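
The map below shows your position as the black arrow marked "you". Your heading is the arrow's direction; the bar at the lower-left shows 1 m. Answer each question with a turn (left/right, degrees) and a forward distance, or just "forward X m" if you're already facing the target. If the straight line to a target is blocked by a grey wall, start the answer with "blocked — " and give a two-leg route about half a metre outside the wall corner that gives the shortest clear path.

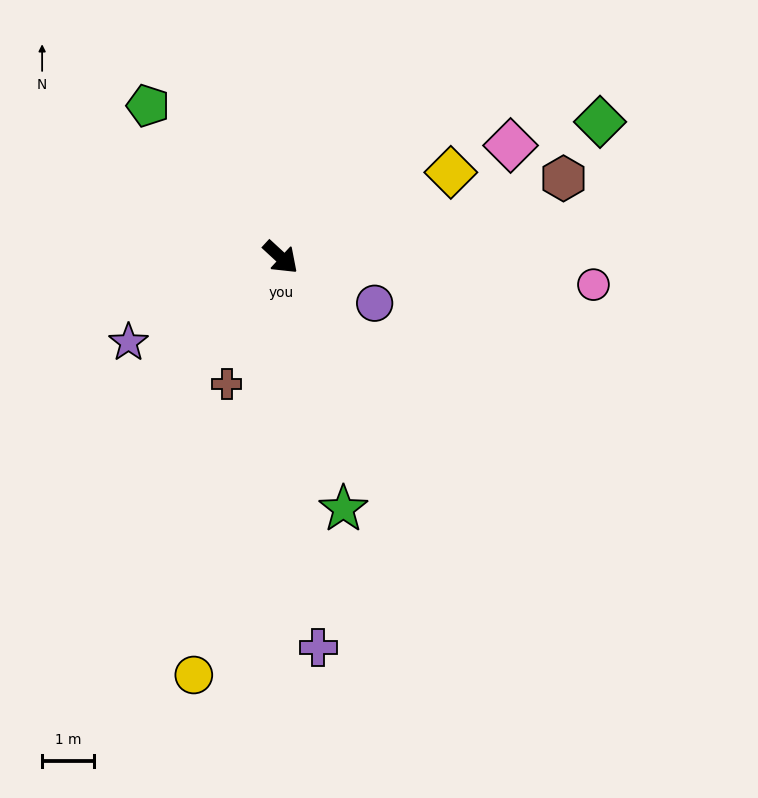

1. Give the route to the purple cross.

turn right 42°, forward 7.5 m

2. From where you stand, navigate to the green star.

turn right 33°, forward 5.0 m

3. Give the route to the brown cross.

turn right 71°, forward 2.6 m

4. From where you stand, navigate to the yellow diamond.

turn left 69°, forward 3.7 m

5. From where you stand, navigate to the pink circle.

turn left 38°, forward 6.0 m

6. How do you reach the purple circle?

turn left 17°, forward 2.0 m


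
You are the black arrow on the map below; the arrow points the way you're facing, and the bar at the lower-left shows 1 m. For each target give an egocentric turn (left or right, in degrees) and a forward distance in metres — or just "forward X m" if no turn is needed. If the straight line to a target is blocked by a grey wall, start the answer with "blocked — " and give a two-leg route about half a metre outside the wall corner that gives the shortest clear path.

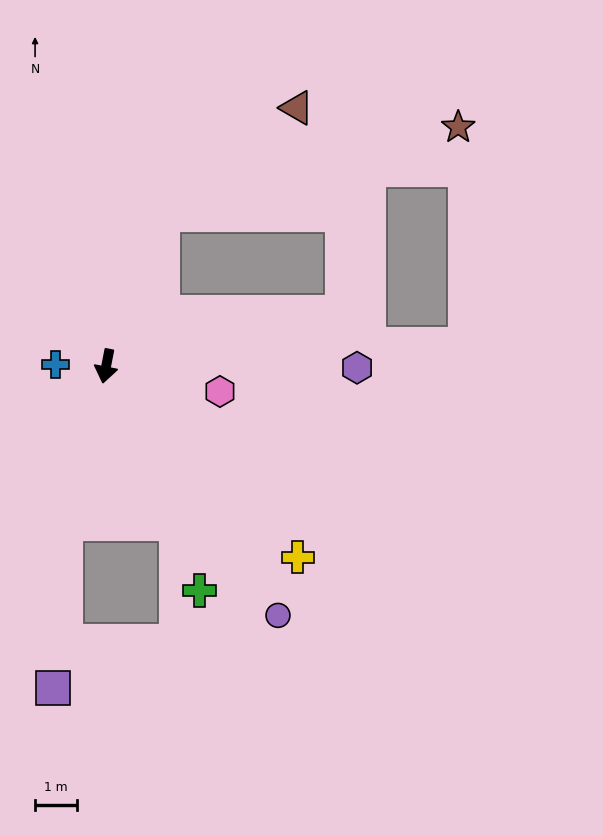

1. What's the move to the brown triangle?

blocked — turn left 171°, forward 3.8 m, then turn right 32°, forward 4.1 m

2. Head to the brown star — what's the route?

blocked — turn left 171°, forward 3.8 m, then turn right 54°, forward 7.3 m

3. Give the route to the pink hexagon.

turn left 89°, forward 2.8 m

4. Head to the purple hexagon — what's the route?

turn left 101°, forward 6.0 m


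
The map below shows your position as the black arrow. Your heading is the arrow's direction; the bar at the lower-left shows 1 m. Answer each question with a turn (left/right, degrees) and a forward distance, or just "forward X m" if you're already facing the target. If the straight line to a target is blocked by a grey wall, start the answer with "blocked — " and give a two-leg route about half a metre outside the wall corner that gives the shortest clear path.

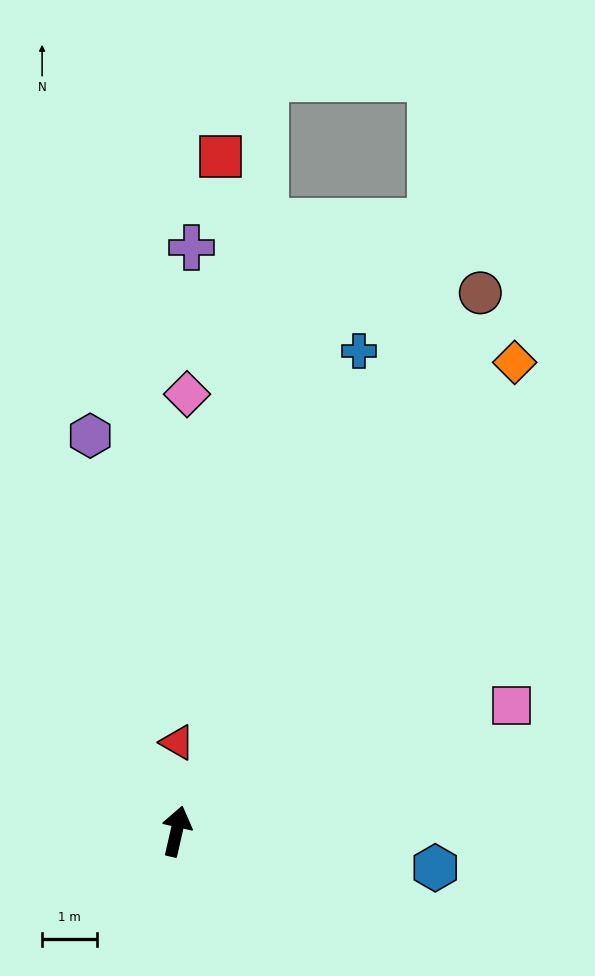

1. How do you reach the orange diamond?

turn right 23°, forward 10.6 m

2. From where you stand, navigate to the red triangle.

turn left 12°, forward 1.6 m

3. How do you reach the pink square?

turn right 57°, forward 6.6 m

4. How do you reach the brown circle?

turn right 17°, forward 11.4 m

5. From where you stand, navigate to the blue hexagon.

turn right 85°, forward 4.8 m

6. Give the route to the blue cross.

turn right 8°, forward 9.4 m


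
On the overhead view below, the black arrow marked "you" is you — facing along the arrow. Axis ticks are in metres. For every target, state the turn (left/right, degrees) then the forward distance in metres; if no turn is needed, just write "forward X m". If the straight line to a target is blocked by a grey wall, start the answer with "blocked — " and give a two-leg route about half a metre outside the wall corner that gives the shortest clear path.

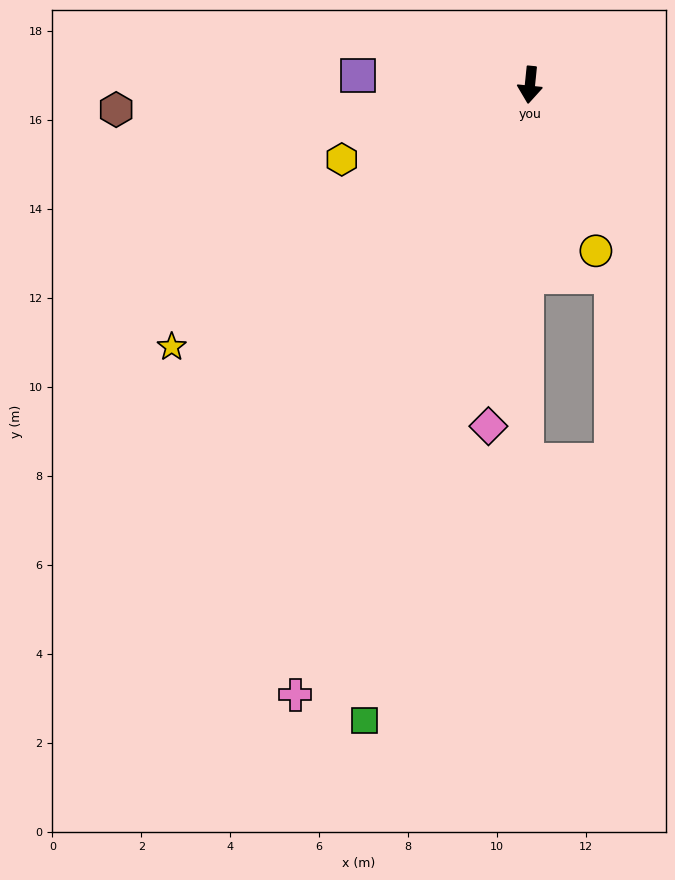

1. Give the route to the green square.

turn right 9°, forward 14.8 m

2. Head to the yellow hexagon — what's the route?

turn right 63°, forward 4.6 m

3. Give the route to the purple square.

turn right 87°, forward 3.9 m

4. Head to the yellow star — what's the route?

turn right 48°, forward 10.0 m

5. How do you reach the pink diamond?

forward 7.7 m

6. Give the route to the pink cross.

turn right 15°, forward 14.7 m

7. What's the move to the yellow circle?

turn left 27°, forward 4.0 m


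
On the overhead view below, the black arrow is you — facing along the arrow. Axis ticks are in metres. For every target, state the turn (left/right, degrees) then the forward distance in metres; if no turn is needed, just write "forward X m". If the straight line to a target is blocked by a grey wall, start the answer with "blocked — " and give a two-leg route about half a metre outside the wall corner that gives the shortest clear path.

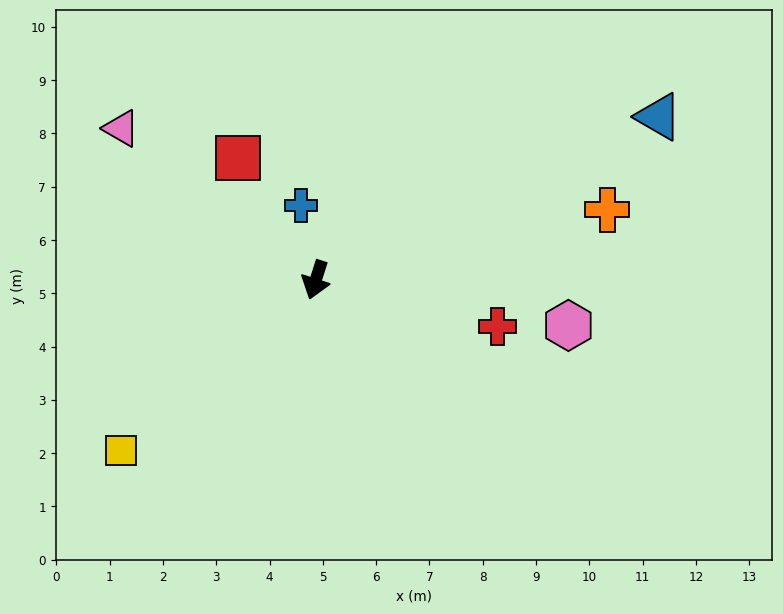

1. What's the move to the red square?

turn right 130°, forward 2.7 m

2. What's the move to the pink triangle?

turn right 110°, forward 4.6 m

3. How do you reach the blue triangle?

turn left 133°, forward 7.1 m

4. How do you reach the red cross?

turn left 93°, forward 3.5 m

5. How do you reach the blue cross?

turn right 151°, forward 1.4 m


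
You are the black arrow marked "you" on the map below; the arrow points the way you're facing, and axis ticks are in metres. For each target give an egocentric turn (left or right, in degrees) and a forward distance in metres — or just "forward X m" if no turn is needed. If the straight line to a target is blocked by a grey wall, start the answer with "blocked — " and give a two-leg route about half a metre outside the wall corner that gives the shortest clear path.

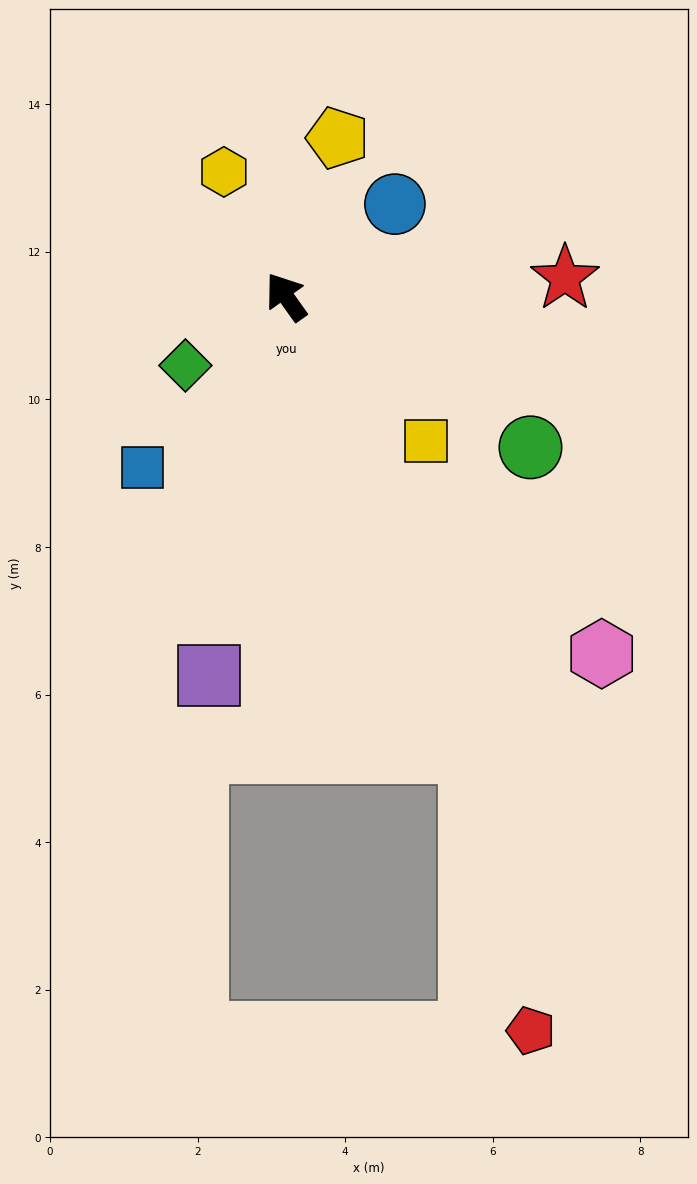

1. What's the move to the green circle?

turn right 157°, forward 3.9 m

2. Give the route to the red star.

turn right 122°, forward 3.8 m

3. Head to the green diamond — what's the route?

turn left 89°, forward 1.7 m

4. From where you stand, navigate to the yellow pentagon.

turn right 53°, forward 2.3 m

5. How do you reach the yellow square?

turn right 171°, forward 2.7 m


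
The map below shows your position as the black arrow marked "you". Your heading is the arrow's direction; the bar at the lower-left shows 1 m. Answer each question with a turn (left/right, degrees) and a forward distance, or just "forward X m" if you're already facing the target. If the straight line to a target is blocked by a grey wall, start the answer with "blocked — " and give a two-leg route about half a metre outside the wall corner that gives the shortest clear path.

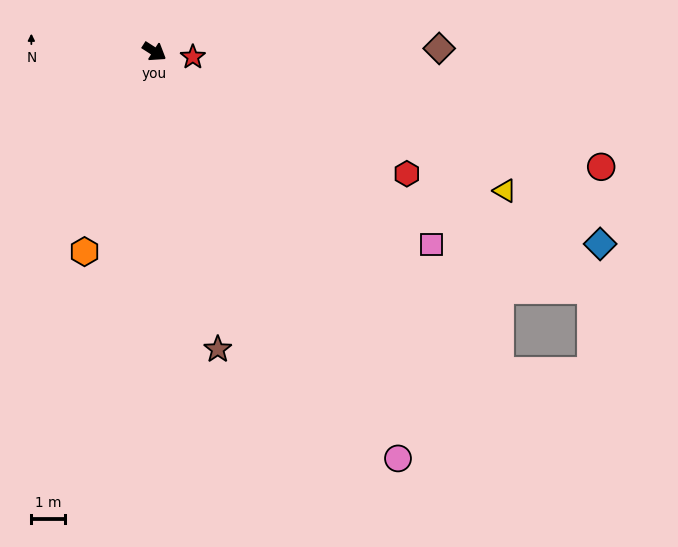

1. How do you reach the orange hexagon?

turn right 77°, forward 6.2 m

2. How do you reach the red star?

turn left 25°, forward 1.1 m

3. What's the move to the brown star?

turn right 45°, forward 8.9 m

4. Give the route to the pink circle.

turn right 26°, forward 13.9 m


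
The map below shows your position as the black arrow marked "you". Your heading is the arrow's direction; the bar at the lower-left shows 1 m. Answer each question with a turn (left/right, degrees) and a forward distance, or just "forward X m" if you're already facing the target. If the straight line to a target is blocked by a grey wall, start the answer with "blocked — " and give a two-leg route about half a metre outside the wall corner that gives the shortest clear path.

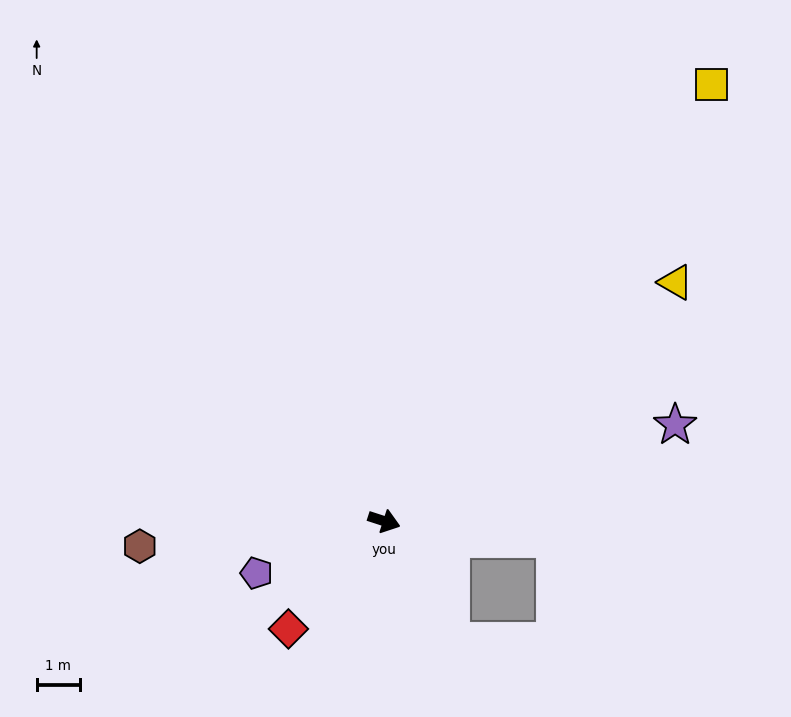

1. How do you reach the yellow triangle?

turn left 57°, forward 8.7 m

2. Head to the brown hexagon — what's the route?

turn right 156°, forward 5.7 m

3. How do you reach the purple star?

turn left 36°, forward 7.1 m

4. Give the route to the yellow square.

turn left 71°, forward 12.7 m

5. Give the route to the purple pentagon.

turn right 140°, forward 3.2 m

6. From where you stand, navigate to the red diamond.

turn right 114°, forward 3.3 m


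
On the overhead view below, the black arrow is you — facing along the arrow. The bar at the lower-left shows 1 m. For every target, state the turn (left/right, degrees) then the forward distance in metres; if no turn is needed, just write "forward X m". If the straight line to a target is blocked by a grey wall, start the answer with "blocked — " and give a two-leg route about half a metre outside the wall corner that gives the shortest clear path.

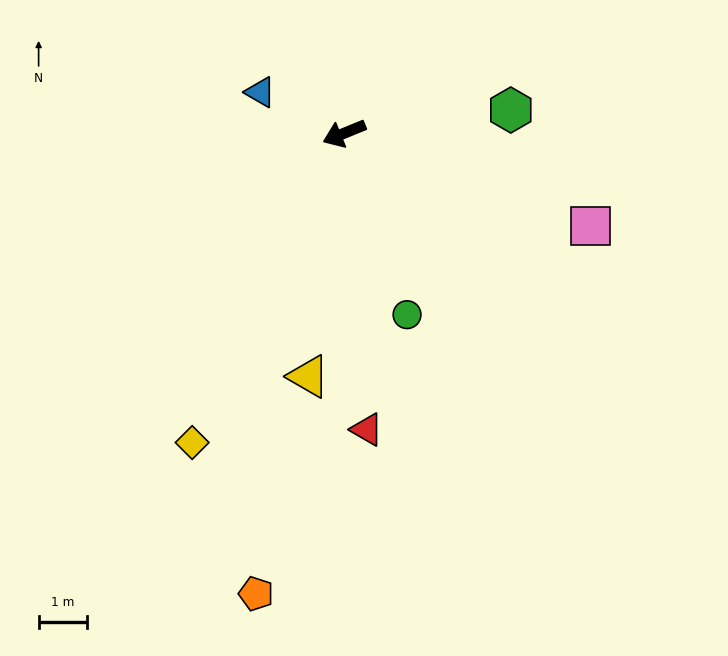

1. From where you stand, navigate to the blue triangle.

turn right 48°, forward 1.9 m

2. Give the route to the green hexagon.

turn left 166°, forward 3.5 m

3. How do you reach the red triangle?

turn left 72°, forward 6.2 m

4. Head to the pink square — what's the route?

turn left 137°, forward 5.5 m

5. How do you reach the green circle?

turn left 87°, forward 4.0 m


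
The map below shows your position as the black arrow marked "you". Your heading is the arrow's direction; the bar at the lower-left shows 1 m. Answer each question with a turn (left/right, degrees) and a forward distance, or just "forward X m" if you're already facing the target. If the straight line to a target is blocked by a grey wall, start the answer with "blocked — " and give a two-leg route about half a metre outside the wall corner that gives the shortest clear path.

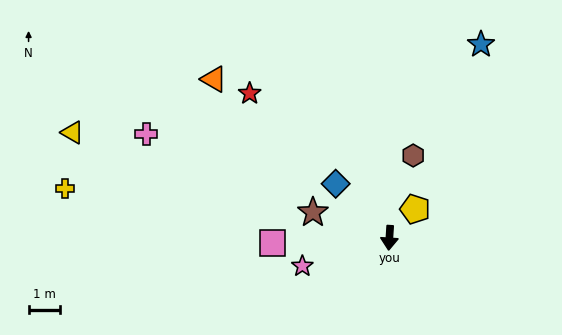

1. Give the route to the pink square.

turn right 84°, forward 3.7 m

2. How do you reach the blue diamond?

turn right 132°, forward 2.4 m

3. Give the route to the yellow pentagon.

turn left 142°, forward 1.2 m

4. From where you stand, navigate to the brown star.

turn right 105°, forward 2.5 m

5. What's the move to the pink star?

turn right 68°, forward 2.9 m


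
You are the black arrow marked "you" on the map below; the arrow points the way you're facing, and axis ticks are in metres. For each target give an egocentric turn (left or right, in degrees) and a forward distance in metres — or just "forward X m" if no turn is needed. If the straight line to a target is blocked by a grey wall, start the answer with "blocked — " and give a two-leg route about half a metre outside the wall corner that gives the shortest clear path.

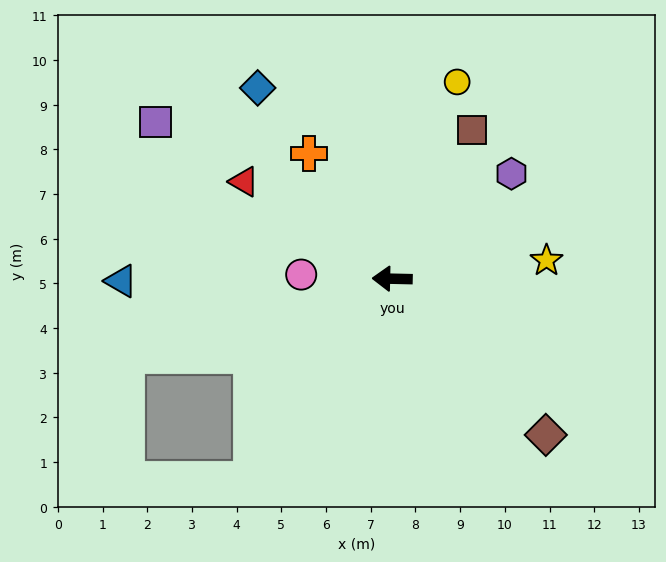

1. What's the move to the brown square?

turn right 117°, forward 3.8 m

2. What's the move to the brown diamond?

turn left 136°, forward 4.9 m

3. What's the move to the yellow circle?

turn right 107°, forward 4.6 m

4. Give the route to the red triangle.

turn right 32°, forward 4.0 m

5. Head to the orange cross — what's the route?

turn right 55°, forward 3.4 m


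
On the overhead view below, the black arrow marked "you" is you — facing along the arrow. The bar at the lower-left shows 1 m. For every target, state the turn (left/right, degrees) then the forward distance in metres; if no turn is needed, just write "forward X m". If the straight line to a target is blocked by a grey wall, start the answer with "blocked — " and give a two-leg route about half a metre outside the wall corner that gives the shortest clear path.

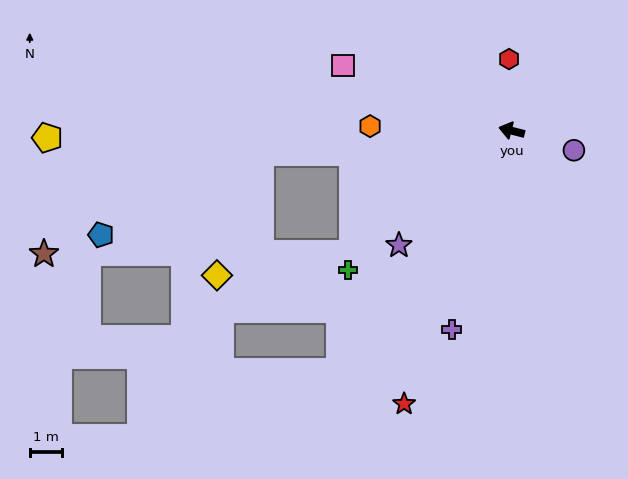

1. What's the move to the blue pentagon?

blocked — turn left 19°, forward 7.9 m, then turn left 22°, forward 5.6 m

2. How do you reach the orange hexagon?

turn left 12°, forward 4.5 m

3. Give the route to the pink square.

turn right 7°, forward 5.7 m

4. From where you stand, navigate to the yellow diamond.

blocked — turn left 52°, forward 6.3 m, then turn right 29°, forward 4.3 m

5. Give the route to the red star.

turn left 83°, forward 9.2 m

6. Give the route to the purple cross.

turn left 87°, forward 6.5 m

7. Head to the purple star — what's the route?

turn left 60°, forward 5.1 m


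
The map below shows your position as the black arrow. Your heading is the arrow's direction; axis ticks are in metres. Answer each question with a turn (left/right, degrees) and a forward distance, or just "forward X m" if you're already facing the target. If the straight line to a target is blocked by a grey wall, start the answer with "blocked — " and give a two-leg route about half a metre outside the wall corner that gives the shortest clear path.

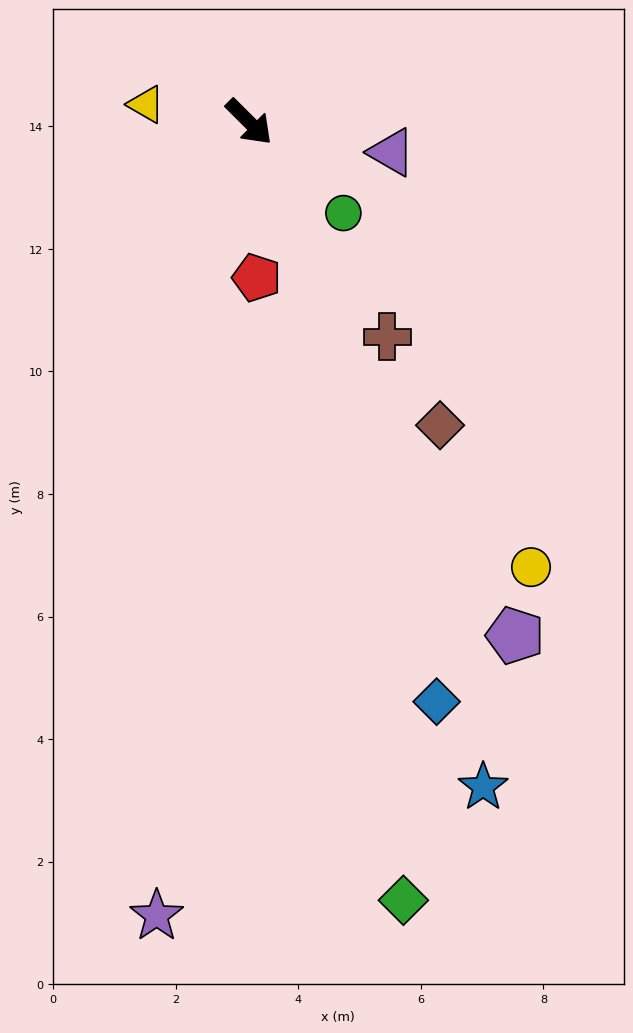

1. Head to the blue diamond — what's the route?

turn right 27°, forward 9.9 m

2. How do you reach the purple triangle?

turn left 33°, forward 2.4 m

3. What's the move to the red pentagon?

turn right 42°, forward 2.5 m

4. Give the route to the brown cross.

turn right 12°, forward 4.2 m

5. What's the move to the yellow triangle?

turn right 145°, forward 1.7 m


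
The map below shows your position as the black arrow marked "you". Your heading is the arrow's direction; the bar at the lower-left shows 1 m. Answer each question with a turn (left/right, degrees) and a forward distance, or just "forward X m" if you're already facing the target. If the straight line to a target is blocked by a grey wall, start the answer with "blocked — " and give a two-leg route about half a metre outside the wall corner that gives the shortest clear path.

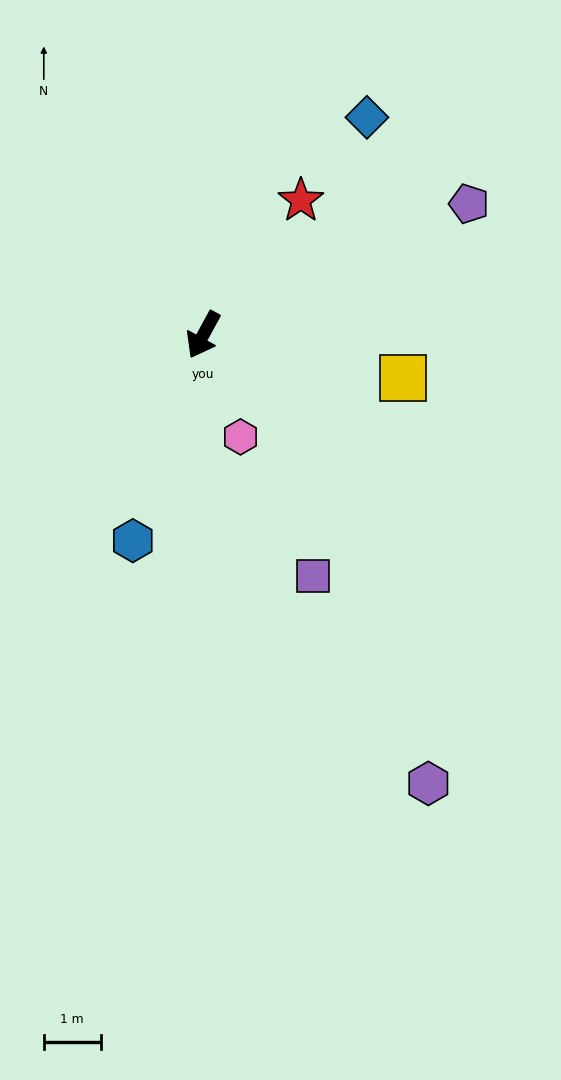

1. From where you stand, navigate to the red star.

turn left 173°, forward 2.9 m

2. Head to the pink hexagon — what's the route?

turn left 49°, forward 1.9 m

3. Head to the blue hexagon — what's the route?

turn left 10°, forward 3.8 m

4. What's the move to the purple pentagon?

turn left 145°, forward 5.2 m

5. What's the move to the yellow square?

turn left 106°, forward 3.6 m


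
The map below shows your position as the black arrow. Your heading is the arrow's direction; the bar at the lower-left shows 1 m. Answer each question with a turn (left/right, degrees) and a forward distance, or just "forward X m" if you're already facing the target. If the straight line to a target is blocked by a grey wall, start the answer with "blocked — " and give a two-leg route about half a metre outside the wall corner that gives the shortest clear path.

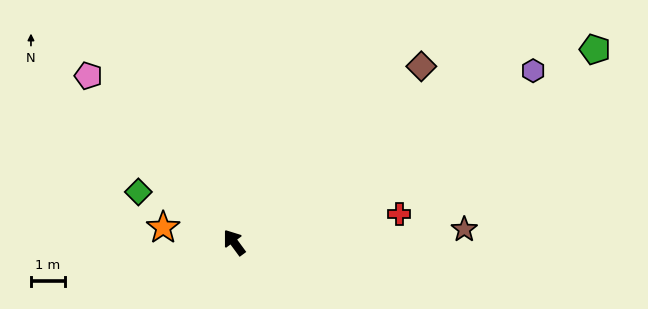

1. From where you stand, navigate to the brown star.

turn right 123°, forward 6.7 m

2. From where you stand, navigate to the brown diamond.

turn right 83°, forward 7.5 m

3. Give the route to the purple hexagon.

turn right 96°, forward 10.1 m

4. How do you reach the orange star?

turn left 42°, forward 2.1 m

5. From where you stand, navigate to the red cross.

turn right 117°, forward 4.9 m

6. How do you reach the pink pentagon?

turn left 5°, forward 6.5 m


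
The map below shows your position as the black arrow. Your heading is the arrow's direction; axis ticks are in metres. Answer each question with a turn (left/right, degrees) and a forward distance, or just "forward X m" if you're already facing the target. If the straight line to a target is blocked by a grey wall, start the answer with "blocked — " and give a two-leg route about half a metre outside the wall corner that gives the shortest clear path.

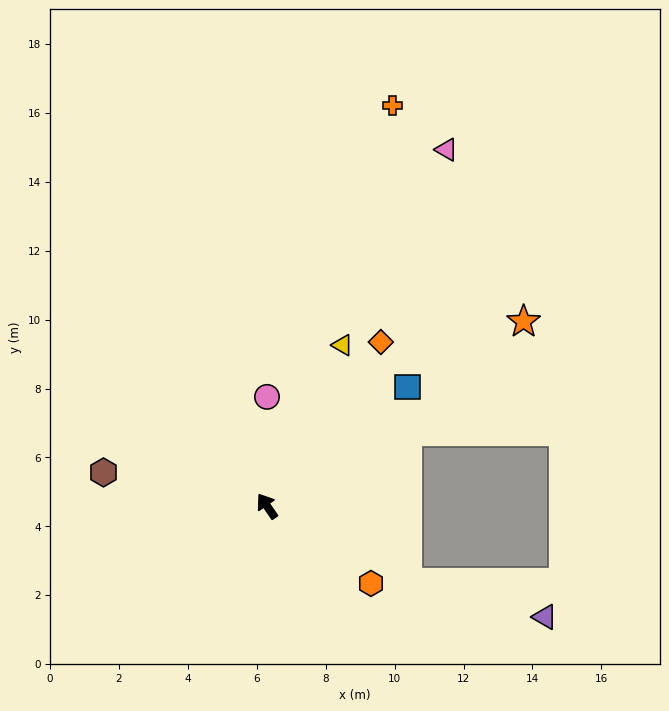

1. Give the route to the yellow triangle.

turn right 60°, forward 5.2 m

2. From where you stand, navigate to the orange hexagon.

turn right 161°, forward 3.8 m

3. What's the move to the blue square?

turn right 84°, forward 5.3 m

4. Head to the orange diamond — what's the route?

turn right 69°, forward 5.8 m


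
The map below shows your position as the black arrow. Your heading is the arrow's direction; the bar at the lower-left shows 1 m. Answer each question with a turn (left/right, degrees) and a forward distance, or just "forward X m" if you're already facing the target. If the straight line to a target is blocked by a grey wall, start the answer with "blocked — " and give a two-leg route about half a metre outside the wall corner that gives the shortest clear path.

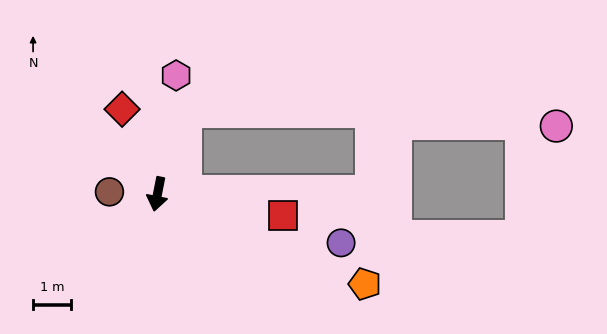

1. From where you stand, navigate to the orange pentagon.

turn left 78°, forward 5.9 m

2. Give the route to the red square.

turn left 91°, forward 3.3 m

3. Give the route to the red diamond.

turn right 146°, forward 2.4 m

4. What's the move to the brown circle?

turn right 82°, forward 1.3 m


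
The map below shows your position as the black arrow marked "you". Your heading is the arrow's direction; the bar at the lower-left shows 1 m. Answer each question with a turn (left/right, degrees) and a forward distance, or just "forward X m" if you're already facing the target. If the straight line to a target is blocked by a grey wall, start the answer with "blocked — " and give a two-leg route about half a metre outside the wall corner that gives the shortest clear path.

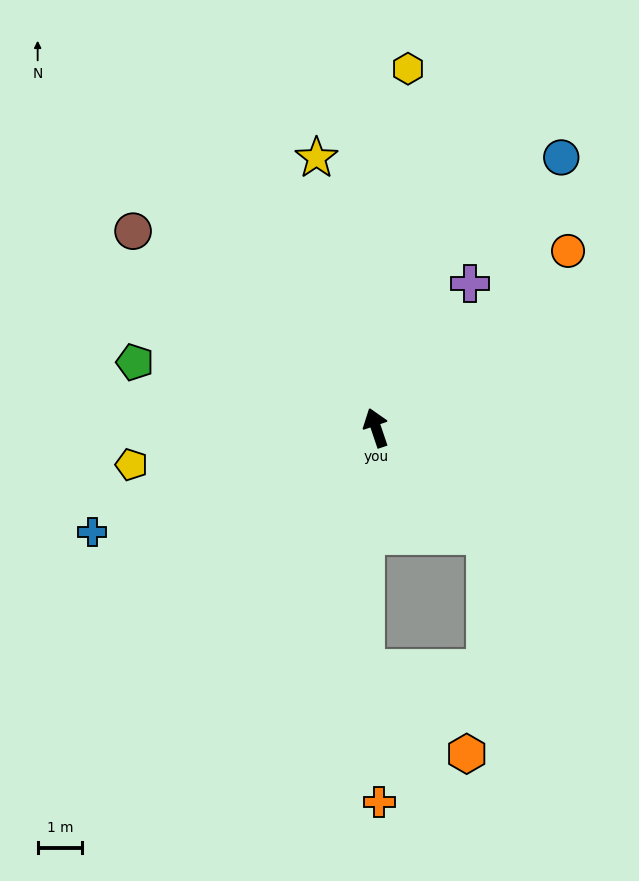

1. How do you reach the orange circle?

turn right 66°, forward 5.9 m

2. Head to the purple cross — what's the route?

turn right 52°, forward 3.9 m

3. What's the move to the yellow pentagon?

turn left 80°, forward 5.6 m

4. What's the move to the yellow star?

turn right 6°, forward 6.2 m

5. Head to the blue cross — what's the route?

turn left 92°, forward 6.8 m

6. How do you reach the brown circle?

turn left 32°, forward 7.0 m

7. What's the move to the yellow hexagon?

turn right 24°, forward 8.1 m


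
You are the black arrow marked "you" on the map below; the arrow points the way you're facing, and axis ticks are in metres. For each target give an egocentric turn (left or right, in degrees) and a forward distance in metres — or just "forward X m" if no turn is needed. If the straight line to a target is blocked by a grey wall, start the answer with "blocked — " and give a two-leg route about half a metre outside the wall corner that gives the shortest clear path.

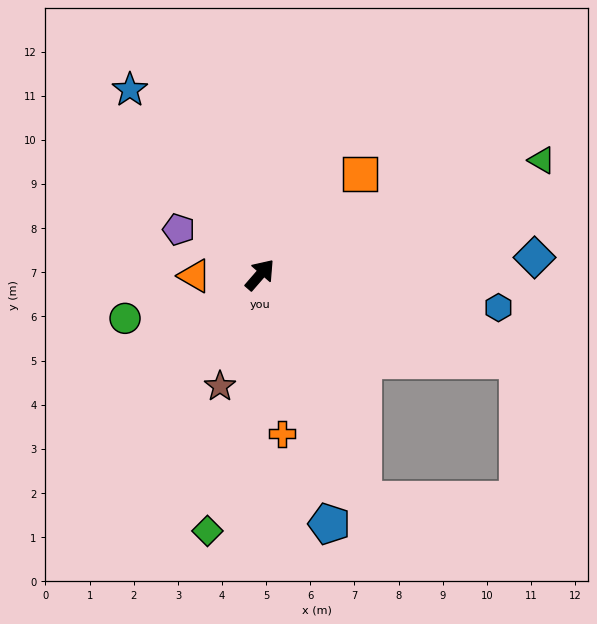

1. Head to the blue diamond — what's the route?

turn right 45°, forward 6.2 m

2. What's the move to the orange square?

turn right 4°, forward 3.2 m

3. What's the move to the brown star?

turn right 159°, forward 2.7 m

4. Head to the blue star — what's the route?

turn left 76°, forward 5.1 m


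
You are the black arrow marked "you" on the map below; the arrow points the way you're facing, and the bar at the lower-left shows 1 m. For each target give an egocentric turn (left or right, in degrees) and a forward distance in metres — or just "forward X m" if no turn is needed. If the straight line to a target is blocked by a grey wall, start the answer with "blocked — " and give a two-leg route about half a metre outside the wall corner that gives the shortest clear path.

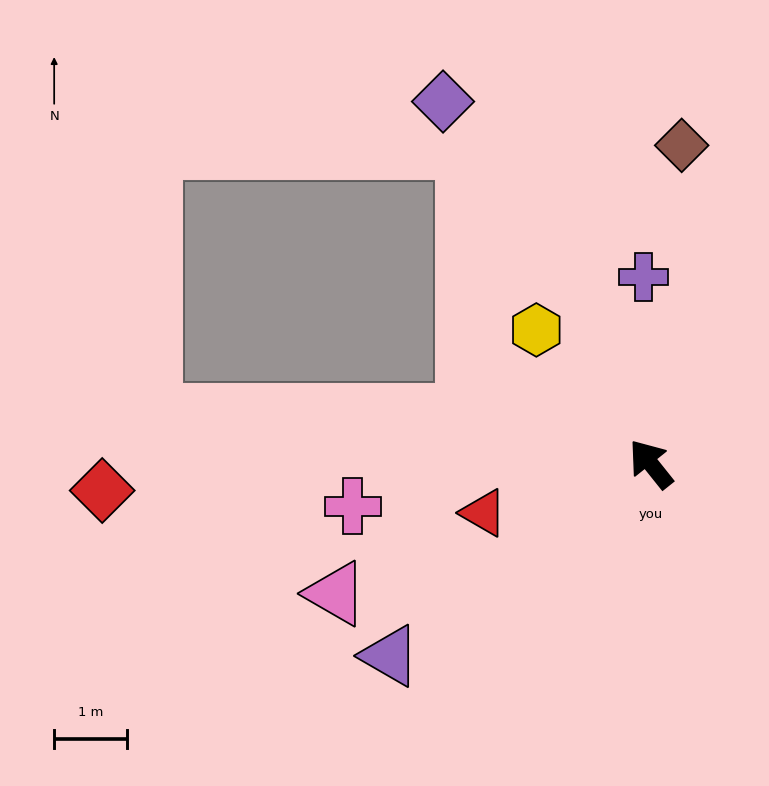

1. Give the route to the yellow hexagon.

forward 2.4 m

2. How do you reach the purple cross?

turn right 36°, forward 2.6 m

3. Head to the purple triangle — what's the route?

turn left 88°, forward 4.4 m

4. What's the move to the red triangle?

turn left 68°, forward 2.4 m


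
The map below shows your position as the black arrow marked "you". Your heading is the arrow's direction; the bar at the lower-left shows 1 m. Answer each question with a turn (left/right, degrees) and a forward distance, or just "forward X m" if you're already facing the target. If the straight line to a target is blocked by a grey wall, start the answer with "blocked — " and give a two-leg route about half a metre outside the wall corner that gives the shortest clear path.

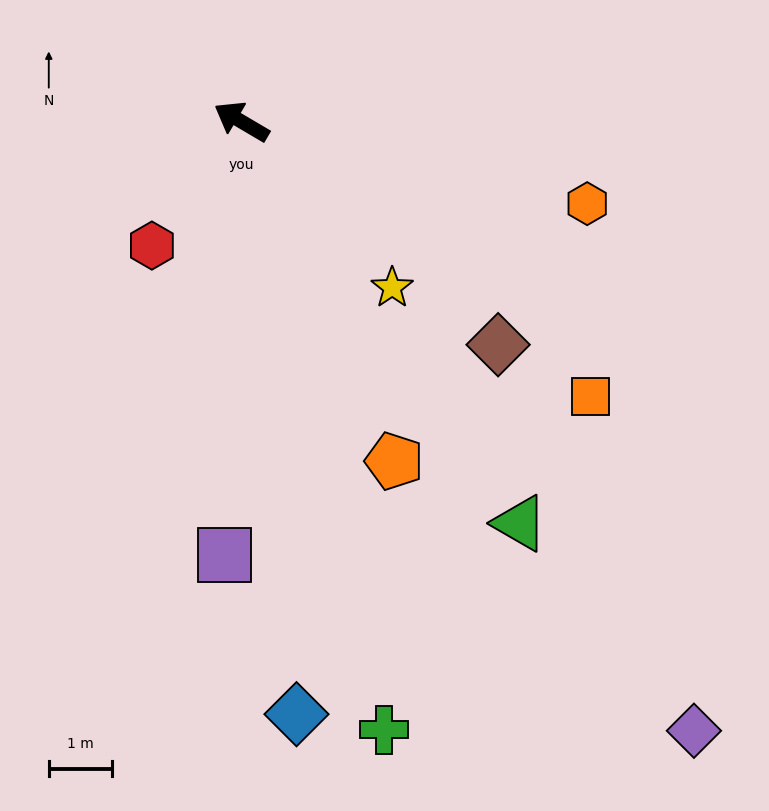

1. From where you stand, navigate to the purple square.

turn left 118°, forward 6.9 m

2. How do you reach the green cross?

turn left 134°, forward 9.9 m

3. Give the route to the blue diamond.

turn left 126°, forward 9.5 m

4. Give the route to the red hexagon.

turn left 85°, forward 2.4 m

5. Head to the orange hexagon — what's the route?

turn right 163°, forward 5.7 m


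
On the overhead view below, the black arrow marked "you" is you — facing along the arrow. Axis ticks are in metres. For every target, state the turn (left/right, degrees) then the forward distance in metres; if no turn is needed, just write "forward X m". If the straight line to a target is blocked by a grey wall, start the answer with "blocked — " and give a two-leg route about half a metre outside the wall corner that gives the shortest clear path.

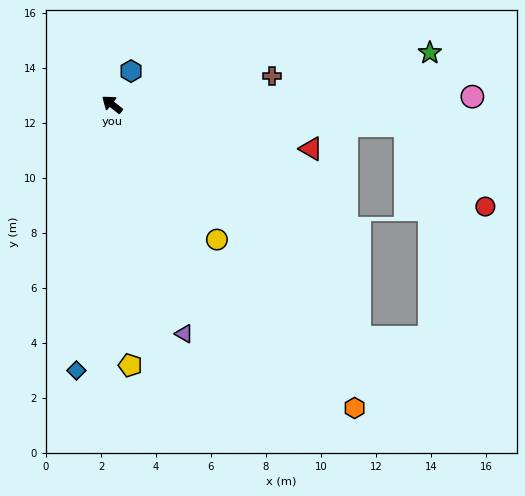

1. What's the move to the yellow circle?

turn left 166°, forward 6.2 m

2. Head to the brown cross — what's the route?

turn right 132°, forward 5.9 m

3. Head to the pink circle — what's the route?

turn right 140°, forward 13.1 m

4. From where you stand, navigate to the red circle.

blocked — turn right 146°, forward 10.7 m, then turn right 41°, forward 4.2 m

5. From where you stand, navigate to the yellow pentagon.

turn left 132°, forward 9.5 m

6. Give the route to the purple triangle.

turn left 146°, forward 8.7 m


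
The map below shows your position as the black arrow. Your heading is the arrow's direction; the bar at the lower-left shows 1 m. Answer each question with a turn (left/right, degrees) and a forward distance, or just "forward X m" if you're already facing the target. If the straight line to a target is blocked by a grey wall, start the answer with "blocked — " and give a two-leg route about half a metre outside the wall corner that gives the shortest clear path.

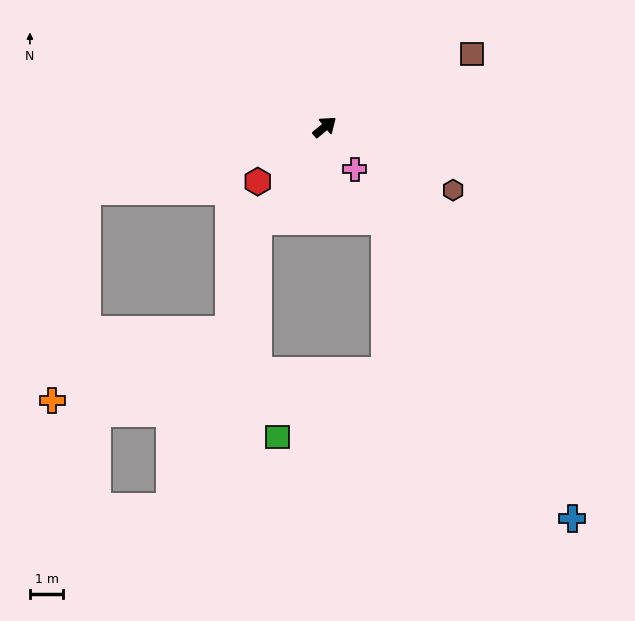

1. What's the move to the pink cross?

turn right 94°, forward 1.6 m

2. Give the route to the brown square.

turn right 13°, forward 5.0 m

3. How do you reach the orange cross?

blocked — turn left 156°, forward 7.4 m, then turn left 65°, forward 6.4 m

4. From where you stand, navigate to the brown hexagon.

turn right 66°, forward 4.3 m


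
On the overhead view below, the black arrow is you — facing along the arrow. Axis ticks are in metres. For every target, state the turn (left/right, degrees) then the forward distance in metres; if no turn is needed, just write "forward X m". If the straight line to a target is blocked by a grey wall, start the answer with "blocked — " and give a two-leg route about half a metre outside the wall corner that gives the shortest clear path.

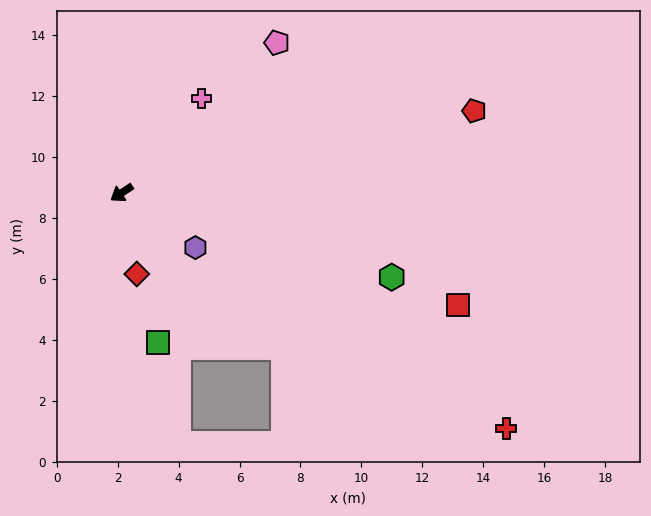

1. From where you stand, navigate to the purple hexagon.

turn left 110°, forward 3.0 m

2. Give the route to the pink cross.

turn right 164°, forward 4.1 m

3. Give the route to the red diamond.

turn left 67°, forward 2.7 m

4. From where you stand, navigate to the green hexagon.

turn left 129°, forward 9.3 m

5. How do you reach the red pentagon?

turn left 160°, forward 11.9 m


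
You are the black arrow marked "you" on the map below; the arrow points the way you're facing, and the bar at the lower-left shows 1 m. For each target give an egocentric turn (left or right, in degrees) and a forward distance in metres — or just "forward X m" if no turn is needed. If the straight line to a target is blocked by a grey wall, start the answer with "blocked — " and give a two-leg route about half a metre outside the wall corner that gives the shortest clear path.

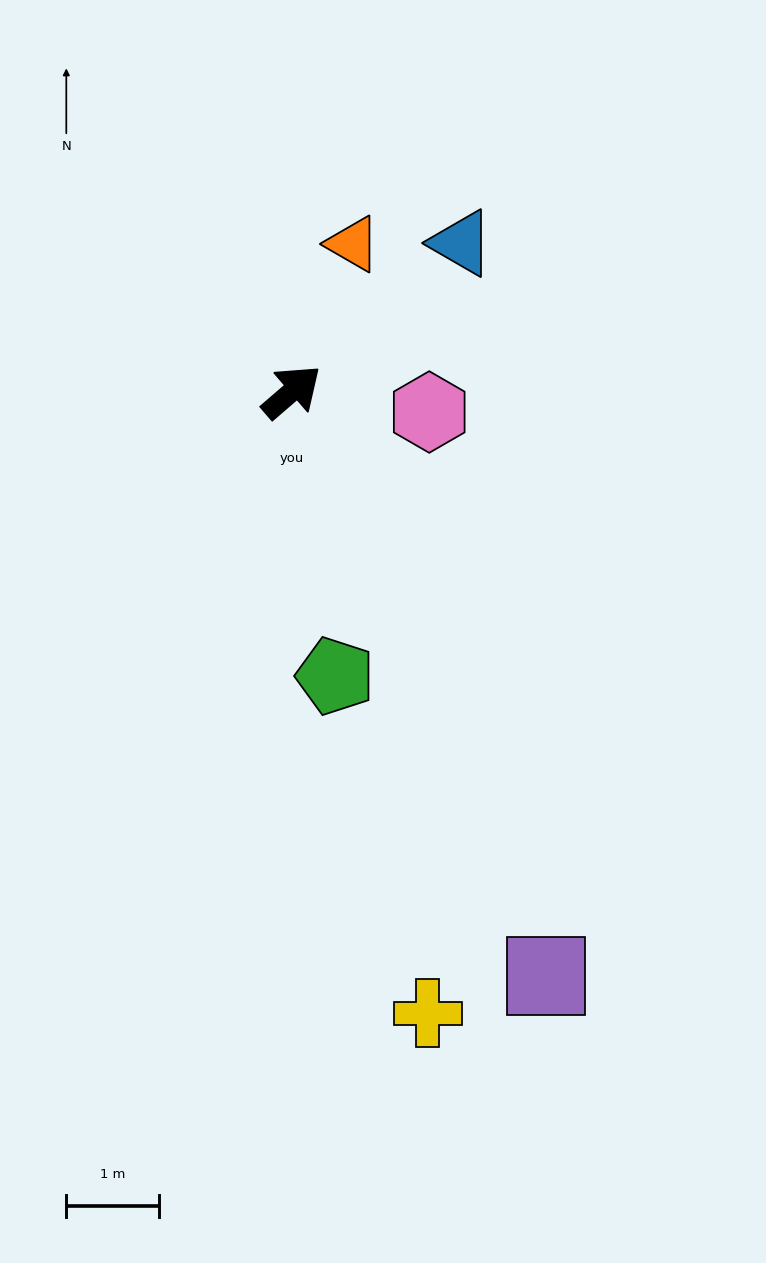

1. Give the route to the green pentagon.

turn right 122°, forward 3.1 m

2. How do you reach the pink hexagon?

turn right 49°, forward 1.5 m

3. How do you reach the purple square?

turn right 107°, forward 6.9 m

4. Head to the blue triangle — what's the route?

forward 2.4 m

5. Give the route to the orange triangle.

turn left 27°, forward 1.7 m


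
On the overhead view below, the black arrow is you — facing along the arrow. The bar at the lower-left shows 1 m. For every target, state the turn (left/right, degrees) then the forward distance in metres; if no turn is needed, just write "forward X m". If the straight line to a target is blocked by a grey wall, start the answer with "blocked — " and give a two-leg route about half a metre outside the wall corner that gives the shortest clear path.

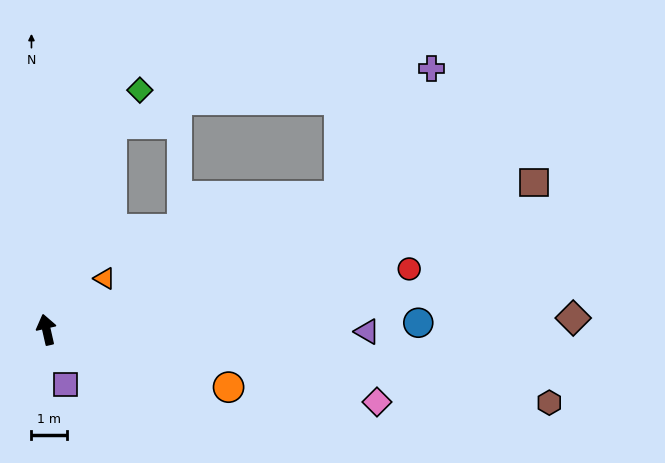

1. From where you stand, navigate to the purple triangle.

turn right 103°, forward 9.0 m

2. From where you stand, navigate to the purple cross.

blocked — turn right 78°, forward 9.0 m, then turn left 29°, forward 4.4 m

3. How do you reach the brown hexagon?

turn right 111°, forward 14.2 m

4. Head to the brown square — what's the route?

turn right 86°, forward 14.2 m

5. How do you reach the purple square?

turn right 174°, forward 1.6 m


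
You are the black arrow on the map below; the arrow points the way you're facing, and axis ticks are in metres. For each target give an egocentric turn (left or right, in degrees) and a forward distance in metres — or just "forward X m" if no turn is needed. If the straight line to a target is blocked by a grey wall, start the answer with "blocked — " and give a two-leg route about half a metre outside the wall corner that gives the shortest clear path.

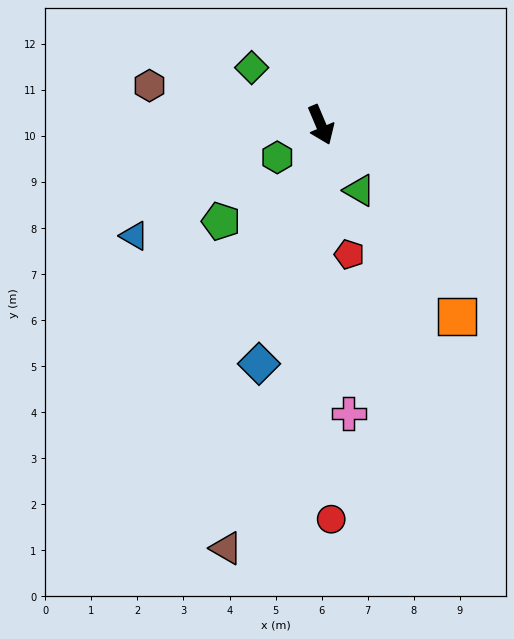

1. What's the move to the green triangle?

turn left 8°, forward 1.6 m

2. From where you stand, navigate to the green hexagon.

turn right 76°, forward 1.2 m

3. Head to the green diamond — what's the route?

turn right 153°, forward 2.0 m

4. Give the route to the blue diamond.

turn right 37°, forward 5.4 m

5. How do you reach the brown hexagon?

turn right 126°, forward 3.8 m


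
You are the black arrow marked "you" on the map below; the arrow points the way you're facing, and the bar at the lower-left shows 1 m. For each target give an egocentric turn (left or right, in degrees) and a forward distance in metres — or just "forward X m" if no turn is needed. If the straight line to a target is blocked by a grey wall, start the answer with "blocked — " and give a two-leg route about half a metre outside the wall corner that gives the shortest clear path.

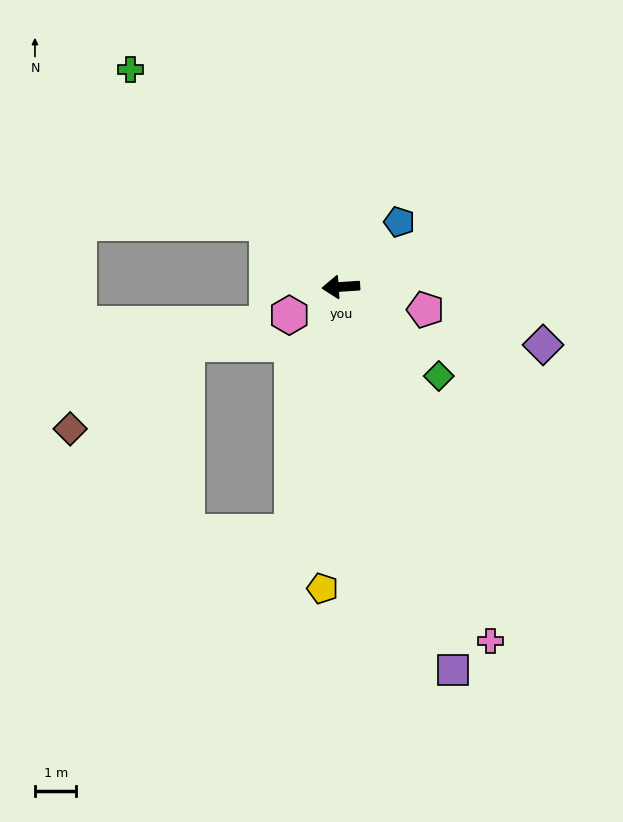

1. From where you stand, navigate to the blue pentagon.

turn right 136°, forward 2.1 m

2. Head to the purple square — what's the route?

turn left 103°, forward 9.6 m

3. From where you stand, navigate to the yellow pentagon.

turn left 83°, forward 7.3 m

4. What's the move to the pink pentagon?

turn left 161°, forward 2.1 m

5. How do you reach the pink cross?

turn left 109°, forward 9.3 m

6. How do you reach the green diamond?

turn left 134°, forward 3.2 m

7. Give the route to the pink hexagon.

turn left 25°, forward 1.4 m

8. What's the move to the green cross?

turn right 50°, forward 7.3 m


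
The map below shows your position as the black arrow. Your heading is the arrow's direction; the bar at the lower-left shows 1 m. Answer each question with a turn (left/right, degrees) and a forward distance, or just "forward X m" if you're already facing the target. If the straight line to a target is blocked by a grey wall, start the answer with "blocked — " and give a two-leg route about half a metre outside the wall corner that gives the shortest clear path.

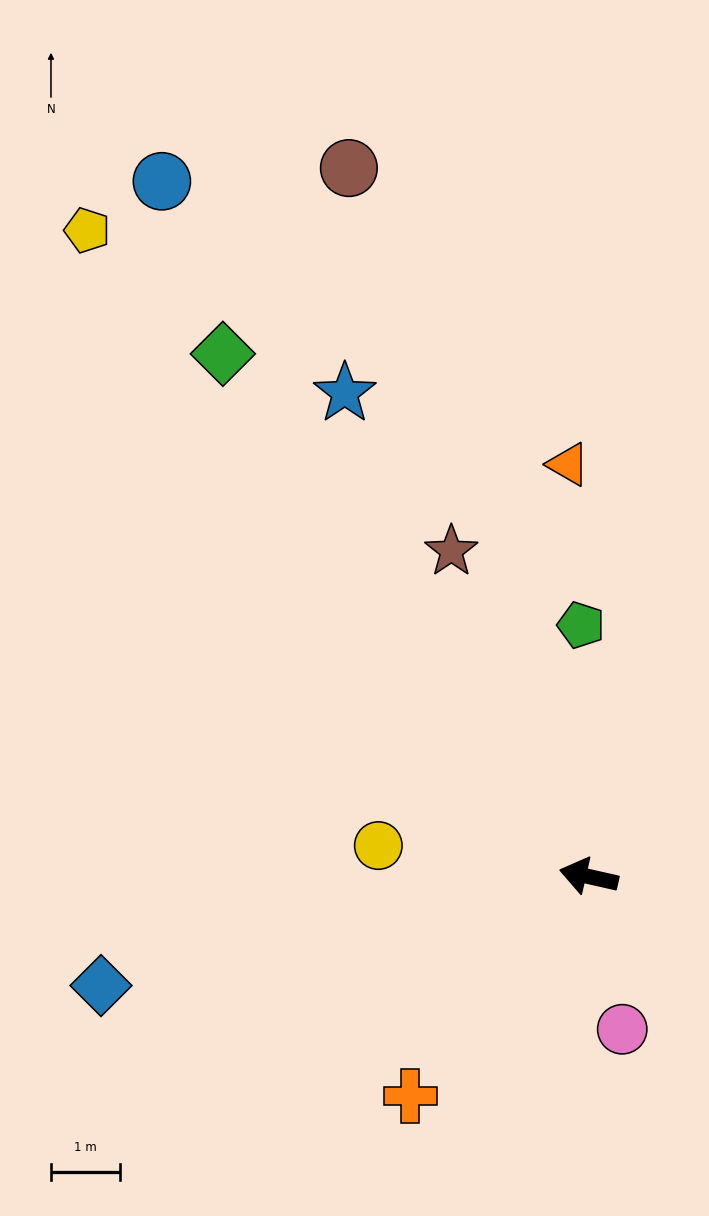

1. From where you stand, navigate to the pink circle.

turn left 115°, forward 2.3 m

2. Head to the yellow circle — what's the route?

turn left 4°, forward 3.1 m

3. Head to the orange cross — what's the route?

turn left 64°, forward 4.1 m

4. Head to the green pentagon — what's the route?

turn right 75°, forward 3.6 m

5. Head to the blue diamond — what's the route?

turn left 25°, forward 7.2 m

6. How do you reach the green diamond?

turn right 42°, forward 9.2 m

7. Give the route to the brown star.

turn right 54°, forward 5.1 m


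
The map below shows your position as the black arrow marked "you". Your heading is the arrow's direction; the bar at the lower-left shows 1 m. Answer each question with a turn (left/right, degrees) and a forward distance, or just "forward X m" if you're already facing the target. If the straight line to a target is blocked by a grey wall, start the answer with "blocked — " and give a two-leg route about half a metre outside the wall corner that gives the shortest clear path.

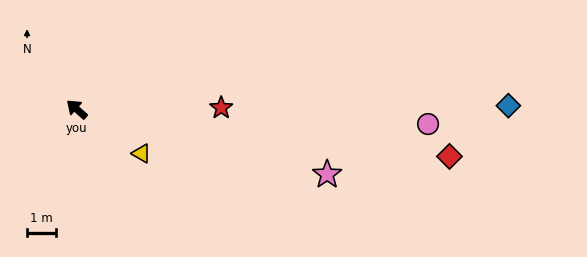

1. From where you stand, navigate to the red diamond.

turn right 146°, forward 12.8 m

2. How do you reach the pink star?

turn right 153°, forward 8.8 m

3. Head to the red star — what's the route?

turn right 138°, forward 4.9 m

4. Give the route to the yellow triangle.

turn right 173°, forward 2.7 m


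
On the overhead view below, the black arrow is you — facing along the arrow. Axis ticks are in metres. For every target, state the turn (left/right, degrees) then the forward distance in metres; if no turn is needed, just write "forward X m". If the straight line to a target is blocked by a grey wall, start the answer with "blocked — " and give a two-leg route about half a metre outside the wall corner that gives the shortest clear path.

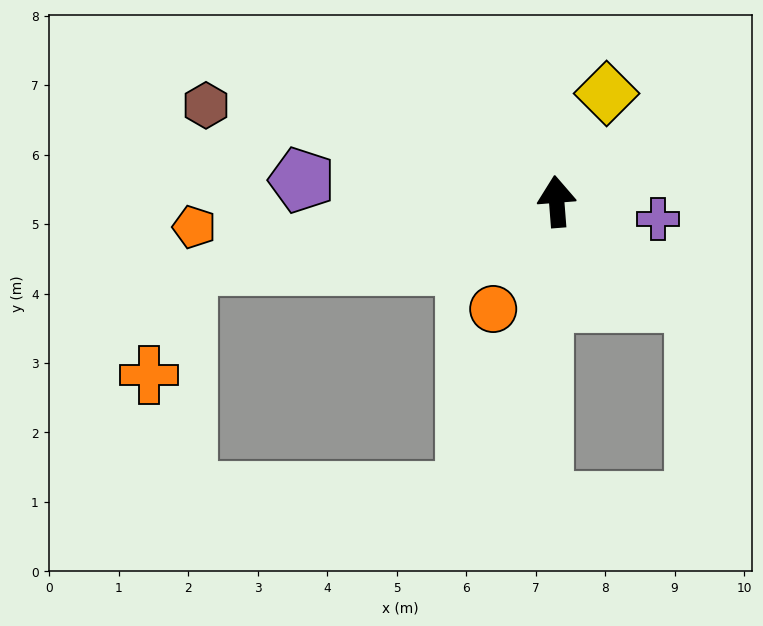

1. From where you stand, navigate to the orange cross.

blocked — turn left 95°, forward 5.4 m, then turn left 61°, forward 1.7 m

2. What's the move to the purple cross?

turn right 104°, forward 1.5 m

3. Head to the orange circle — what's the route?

turn left 145°, forward 1.8 m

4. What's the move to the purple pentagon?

turn left 81°, forward 3.7 m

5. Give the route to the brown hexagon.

turn left 70°, forward 5.2 m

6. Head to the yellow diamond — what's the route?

turn right 29°, forward 1.7 m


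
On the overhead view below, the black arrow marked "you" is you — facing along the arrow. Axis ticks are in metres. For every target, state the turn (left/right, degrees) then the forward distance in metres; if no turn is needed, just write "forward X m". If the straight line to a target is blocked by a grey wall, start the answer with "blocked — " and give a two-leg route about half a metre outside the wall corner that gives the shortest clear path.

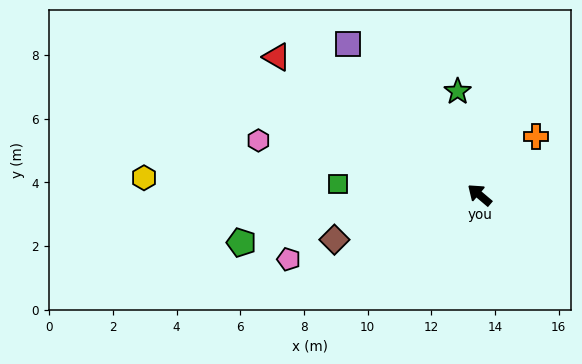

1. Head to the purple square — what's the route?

turn right 9°, forward 6.3 m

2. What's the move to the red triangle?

turn left 6°, forward 7.7 m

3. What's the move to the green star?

turn right 38°, forward 3.3 m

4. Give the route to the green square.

turn left 36°, forward 4.4 m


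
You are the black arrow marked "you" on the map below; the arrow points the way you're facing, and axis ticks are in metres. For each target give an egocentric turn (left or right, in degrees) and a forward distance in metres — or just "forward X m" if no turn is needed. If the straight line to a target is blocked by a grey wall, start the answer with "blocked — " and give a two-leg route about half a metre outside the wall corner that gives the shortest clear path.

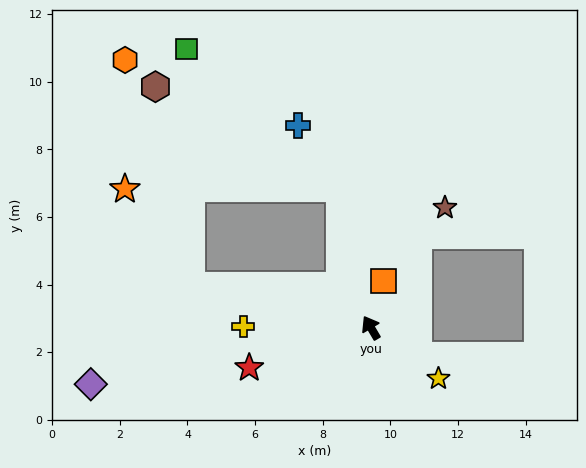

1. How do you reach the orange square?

turn right 45°, forward 1.4 m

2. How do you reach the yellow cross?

turn left 59°, forward 3.8 m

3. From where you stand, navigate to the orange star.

blocked — turn left 46°, forward 5.5 m, then turn right 42°, forward 3.5 m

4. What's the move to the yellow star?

turn right 158°, forward 2.5 m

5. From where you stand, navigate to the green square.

blocked — turn left 46°, forward 5.5 m, then turn right 76°, forward 7.0 m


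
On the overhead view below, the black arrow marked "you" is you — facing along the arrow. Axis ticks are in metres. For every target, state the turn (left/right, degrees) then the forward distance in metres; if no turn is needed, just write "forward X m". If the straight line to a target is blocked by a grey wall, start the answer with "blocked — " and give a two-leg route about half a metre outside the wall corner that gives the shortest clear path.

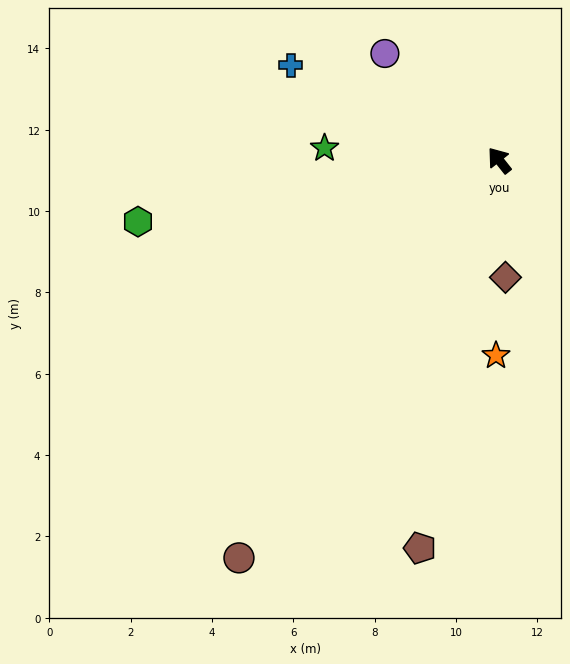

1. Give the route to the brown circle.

turn left 108°, forward 11.7 m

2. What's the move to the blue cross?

turn left 27°, forward 5.6 m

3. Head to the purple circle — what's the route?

turn left 9°, forward 3.8 m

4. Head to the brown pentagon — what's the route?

turn left 130°, forward 9.7 m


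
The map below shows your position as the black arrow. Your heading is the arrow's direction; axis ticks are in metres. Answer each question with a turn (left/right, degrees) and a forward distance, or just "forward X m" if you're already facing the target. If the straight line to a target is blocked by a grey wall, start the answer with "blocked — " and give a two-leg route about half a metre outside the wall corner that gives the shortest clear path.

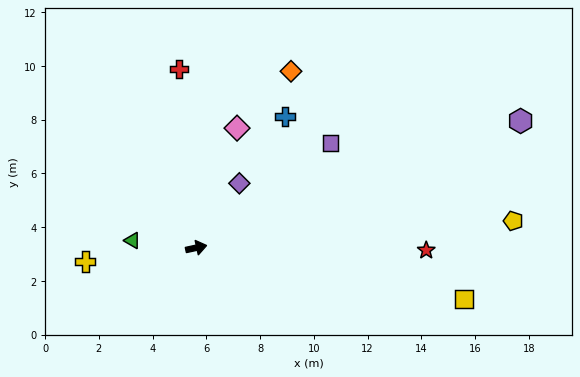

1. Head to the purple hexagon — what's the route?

turn left 9°, forward 13.0 m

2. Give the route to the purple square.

turn left 26°, forward 6.3 m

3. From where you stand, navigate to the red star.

turn right 13°, forward 8.6 m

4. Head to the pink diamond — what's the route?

turn left 59°, forward 4.7 m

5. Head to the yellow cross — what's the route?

turn left 175°, forward 4.2 m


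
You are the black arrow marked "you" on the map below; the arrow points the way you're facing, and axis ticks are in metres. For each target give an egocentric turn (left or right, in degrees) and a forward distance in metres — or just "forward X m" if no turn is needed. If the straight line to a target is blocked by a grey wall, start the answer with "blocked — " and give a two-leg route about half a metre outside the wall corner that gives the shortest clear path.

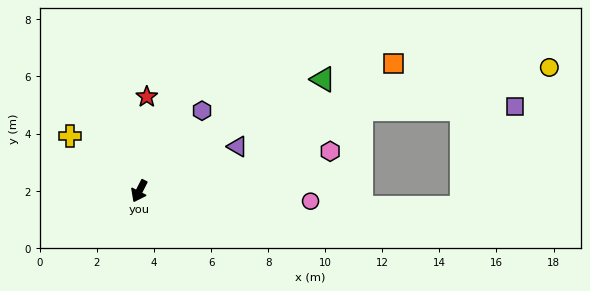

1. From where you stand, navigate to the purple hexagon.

turn left 169°, forward 3.6 m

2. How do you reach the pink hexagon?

turn left 129°, forward 6.8 m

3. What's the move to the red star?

turn right 157°, forward 3.3 m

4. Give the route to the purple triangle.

turn left 141°, forward 3.8 m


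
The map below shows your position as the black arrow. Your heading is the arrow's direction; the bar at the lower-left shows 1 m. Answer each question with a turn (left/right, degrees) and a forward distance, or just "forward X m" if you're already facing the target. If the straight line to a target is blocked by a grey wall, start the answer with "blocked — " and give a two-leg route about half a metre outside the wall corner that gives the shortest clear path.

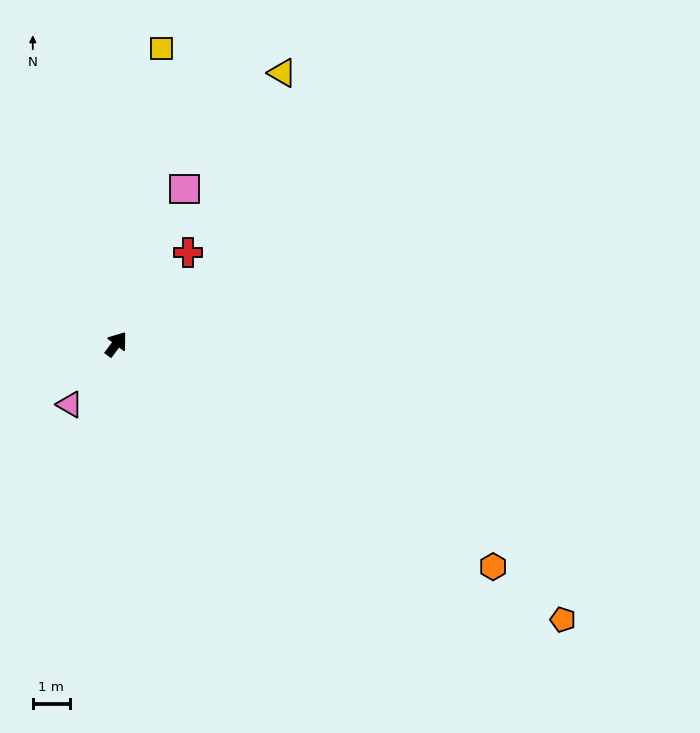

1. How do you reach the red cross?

forward 3.2 m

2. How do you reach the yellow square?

turn left 28°, forward 8.1 m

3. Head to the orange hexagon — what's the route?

turn right 84°, forward 11.9 m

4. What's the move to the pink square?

turn left 13°, forward 4.6 m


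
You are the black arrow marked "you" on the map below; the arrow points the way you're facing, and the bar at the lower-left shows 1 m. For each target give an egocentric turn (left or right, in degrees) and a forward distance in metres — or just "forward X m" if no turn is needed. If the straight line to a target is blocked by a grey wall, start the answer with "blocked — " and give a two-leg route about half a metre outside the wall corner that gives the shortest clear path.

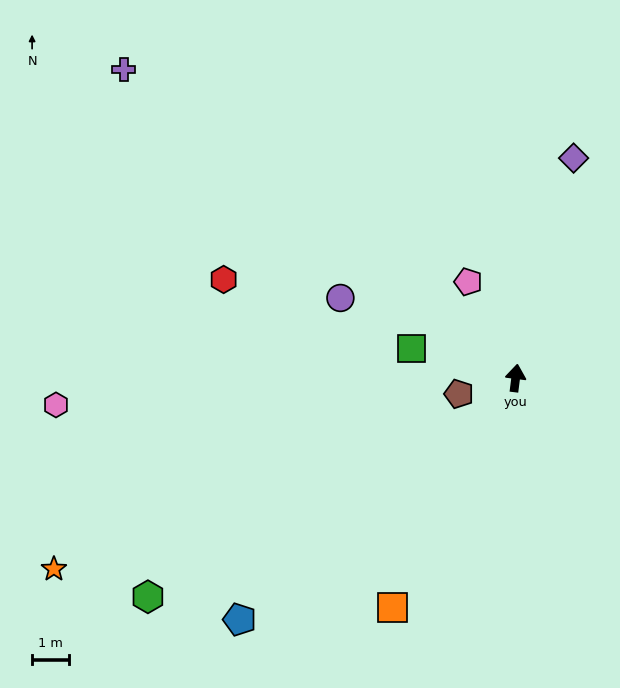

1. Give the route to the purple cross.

turn left 59°, forward 13.7 m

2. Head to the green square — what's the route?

turn left 81°, forward 3.0 m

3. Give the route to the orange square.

turn left 159°, forward 7.2 m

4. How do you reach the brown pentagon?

turn left 113°, forward 1.6 m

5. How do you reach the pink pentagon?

turn left 33°, forward 2.9 m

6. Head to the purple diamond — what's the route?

turn right 8°, forward 6.2 m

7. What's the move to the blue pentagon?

turn left 138°, forward 10.1 m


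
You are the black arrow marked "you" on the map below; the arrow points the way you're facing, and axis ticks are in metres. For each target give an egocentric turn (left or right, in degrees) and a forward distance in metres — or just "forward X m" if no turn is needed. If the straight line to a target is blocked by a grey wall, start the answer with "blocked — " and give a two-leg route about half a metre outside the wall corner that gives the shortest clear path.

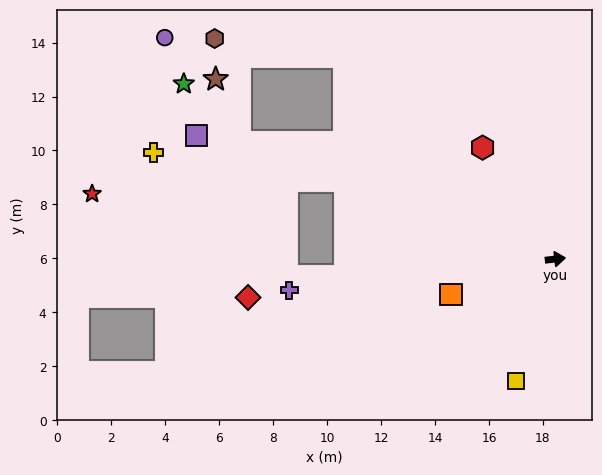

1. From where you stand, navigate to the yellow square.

turn right 114°, forward 4.7 m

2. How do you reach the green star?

blocked — turn left 153°, forward 12.5 m, then turn right 25°, forward 3.0 m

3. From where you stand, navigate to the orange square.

turn right 168°, forward 4.1 m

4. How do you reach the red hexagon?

turn left 117°, forward 4.9 m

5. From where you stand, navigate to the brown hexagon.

blocked — turn left 130°, forward 10.8 m, then turn left 36°, forward 4.8 m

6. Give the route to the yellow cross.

blocked — turn left 153°, forward 8.3 m, then turn left 12°, forward 7.2 m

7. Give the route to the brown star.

blocked — turn left 153°, forward 12.5 m, then turn right 48°, forward 2.5 m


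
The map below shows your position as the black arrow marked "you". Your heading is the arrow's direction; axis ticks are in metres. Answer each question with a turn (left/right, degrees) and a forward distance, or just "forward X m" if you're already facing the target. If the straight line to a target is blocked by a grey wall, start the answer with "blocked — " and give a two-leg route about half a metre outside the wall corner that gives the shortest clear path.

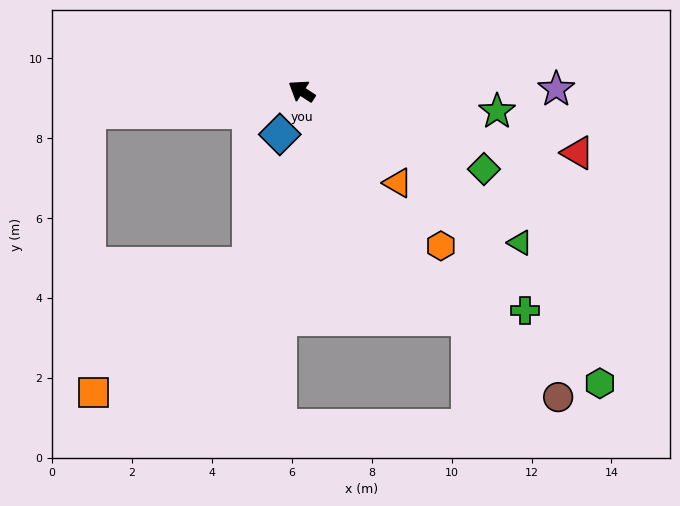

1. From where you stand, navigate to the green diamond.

turn right 170°, forward 5.0 m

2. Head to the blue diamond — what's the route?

turn left 97°, forward 1.2 m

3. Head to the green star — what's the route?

turn right 153°, forward 4.9 m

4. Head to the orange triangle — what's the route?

turn left 170°, forward 3.3 m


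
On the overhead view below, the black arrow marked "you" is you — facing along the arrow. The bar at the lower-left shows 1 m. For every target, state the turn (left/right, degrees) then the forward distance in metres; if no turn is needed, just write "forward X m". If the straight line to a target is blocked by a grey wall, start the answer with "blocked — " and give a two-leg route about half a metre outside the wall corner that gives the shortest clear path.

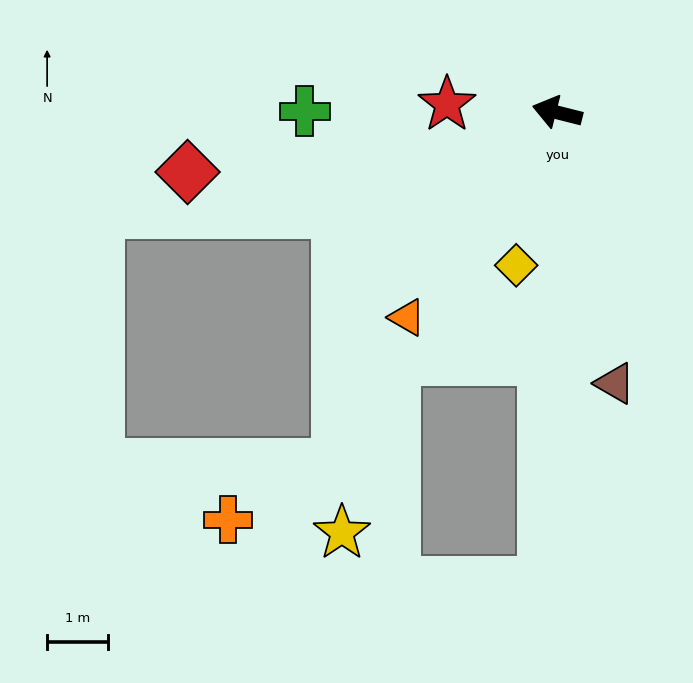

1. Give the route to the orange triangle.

turn left 68°, forward 4.1 m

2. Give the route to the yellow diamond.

turn left 89°, forward 2.6 m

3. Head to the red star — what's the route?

turn left 10°, forward 1.8 m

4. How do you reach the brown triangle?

turn left 116°, forward 4.5 m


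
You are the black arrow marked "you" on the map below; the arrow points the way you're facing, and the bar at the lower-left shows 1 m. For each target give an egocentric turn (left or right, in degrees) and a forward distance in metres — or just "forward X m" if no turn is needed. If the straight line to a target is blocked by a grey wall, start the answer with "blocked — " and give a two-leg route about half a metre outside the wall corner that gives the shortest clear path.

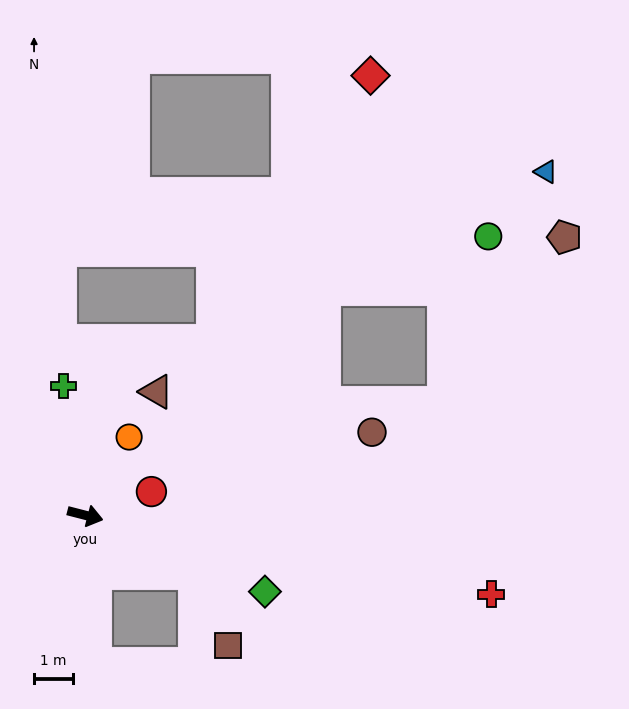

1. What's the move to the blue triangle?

blocked — turn left 58°, forward 8.5 m, then turn right 15°, forward 6.5 m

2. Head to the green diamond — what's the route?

turn right 9°, forward 5.1 m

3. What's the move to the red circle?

turn left 34°, forward 1.8 m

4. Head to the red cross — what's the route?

turn left 3°, forward 10.7 m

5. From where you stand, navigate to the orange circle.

turn left 75°, forward 2.3 m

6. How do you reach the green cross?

turn left 114°, forward 3.4 m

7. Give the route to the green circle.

blocked — turn left 58°, forward 8.5 m, then turn right 25°, forward 4.5 m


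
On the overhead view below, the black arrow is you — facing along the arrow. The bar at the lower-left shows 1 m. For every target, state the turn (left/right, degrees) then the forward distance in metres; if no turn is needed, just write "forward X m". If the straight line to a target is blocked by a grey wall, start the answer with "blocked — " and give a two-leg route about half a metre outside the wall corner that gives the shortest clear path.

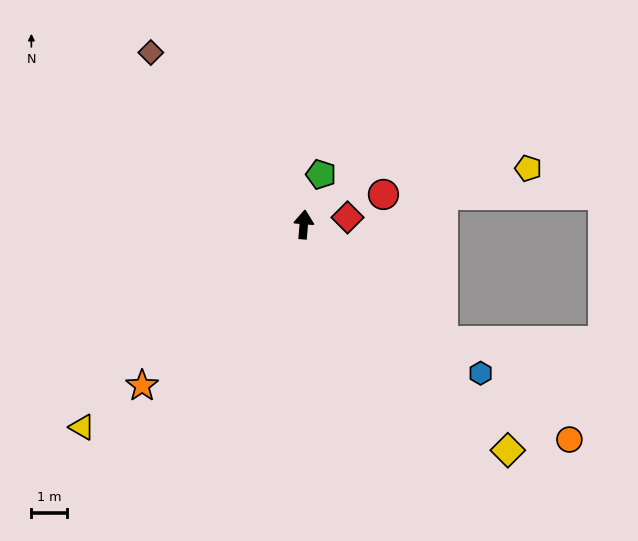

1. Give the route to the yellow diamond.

turn right 133°, forward 8.6 m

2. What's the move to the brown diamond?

turn left 47°, forward 6.5 m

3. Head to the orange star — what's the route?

turn left 140°, forward 6.5 m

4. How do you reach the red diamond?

turn right 76°, forward 1.3 m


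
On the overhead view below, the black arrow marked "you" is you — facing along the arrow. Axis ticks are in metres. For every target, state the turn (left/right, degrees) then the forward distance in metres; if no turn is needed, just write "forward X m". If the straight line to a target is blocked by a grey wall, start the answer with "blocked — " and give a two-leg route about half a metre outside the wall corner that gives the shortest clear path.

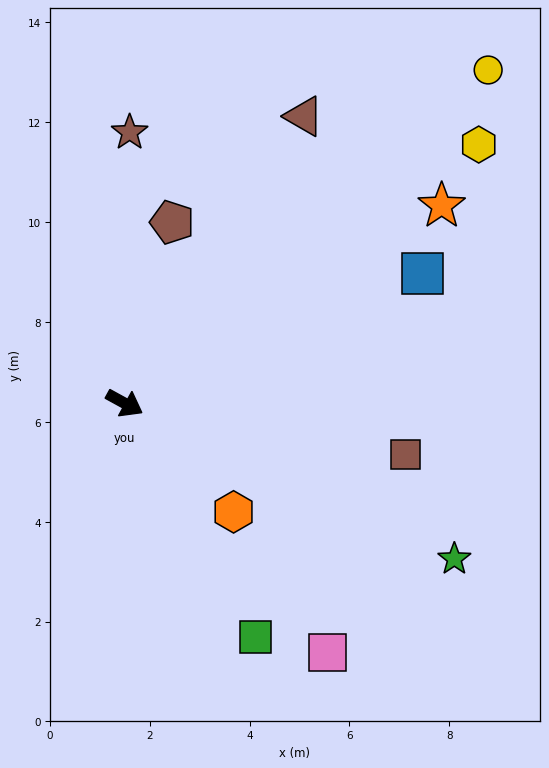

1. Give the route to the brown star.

turn left 118°, forward 5.4 m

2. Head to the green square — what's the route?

turn right 32°, forward 5.4 m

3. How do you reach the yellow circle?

turn left 71°, forward 9.9 m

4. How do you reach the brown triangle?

turn left 87°, forward 6.8 m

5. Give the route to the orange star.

turn left 61°, forward 7.5 m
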